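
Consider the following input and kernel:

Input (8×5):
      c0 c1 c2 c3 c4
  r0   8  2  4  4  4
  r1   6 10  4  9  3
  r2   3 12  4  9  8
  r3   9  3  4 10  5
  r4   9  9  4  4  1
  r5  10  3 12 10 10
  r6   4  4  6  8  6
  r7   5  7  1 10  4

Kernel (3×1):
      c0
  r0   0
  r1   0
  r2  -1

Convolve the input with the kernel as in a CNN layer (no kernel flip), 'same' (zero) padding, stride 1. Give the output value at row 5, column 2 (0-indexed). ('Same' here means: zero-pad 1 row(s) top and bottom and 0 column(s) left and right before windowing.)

-6

The receptive field on the zero-padded input at this output position is [4 / 12 / 6]. Elementwise product with the kernel and sum: 6·-1.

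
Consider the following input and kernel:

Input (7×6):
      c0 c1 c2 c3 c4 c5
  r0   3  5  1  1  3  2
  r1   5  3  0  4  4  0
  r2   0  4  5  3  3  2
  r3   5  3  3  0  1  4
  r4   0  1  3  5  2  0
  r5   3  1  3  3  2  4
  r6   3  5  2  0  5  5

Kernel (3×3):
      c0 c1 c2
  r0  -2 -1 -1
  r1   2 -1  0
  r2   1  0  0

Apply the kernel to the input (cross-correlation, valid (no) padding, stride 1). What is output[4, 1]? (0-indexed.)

The receptive field on the input at this output position is [1 3 5 / 1 3 3 / 5 2 0]. Elementwise product with the kernel and sum: 1·-2 + 3·-1 + 5·-1 + 1·2 + 3·-1 + 5·1.

-6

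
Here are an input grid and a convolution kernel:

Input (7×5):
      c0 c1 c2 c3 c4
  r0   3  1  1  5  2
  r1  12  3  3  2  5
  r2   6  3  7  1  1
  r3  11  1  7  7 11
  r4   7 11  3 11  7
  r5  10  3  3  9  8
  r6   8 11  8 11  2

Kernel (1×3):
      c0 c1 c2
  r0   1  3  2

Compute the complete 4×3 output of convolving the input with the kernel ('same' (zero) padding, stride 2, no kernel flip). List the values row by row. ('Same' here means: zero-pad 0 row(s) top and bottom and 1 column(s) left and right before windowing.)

Output[0,0]: The receptive field on the zero-padded input at this output position is [0 3 1]. Elementwise product with the kernel and sum: 0·1 + 3·3 + 1·2.
Output[0,1]: The receptive field on the zero-padded input at this output position is [1 1 5]. Elementwise product with the kernel and sum: 1·1 + 1·3 + 5·2.

11 14 11
24 26 4
43 42 32
46 57 17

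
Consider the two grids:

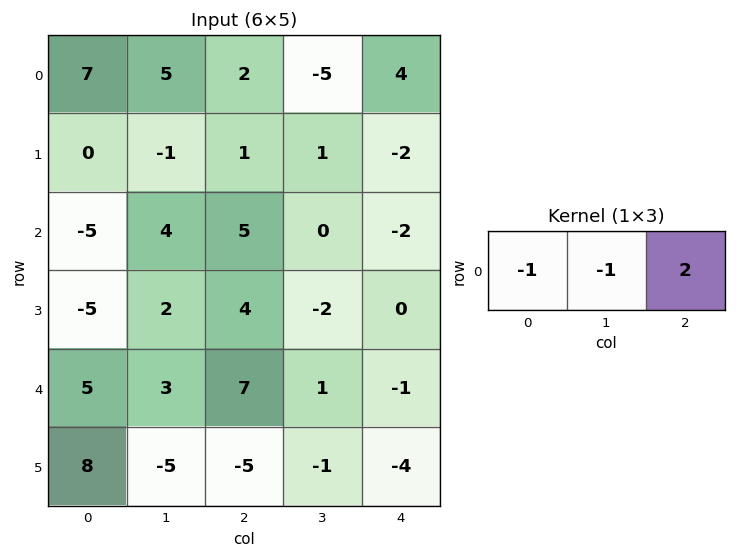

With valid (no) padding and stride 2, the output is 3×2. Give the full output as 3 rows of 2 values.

Output[0,0]: The receptive field on the input at this output position is [7 5 2]. Elementwise product with the kernel and sum: 7·-1 + 5·-1 + 2·2.
Output[0,1]: The receptive field on the input at this output position is [2 -5 4]. Elementwise product with the kernel and sum: 2·-1 + -5·-1 + 4·2.

-8 11
11 -9
6 -10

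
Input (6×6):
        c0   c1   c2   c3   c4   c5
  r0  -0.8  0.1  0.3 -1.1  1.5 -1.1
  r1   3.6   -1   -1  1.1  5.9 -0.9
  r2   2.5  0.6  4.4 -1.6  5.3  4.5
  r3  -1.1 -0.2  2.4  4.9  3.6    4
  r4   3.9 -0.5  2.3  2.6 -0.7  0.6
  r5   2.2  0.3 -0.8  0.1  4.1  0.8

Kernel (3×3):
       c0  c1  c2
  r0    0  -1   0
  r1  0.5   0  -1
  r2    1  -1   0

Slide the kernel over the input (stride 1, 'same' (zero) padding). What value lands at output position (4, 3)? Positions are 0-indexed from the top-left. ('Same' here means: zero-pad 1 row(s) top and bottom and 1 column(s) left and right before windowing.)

The receptive field on the zero-padded input at this output position is [2.4 4.9 3.6 / 2.3 2.6 -0.7 / -0.8 0.1 4.1]. Elementwise product with the kernel and sum: 4.9·-1 + 2.3·0.5 + -0.7·-1 + -0.8·1 + 0.1·-1.

-3.95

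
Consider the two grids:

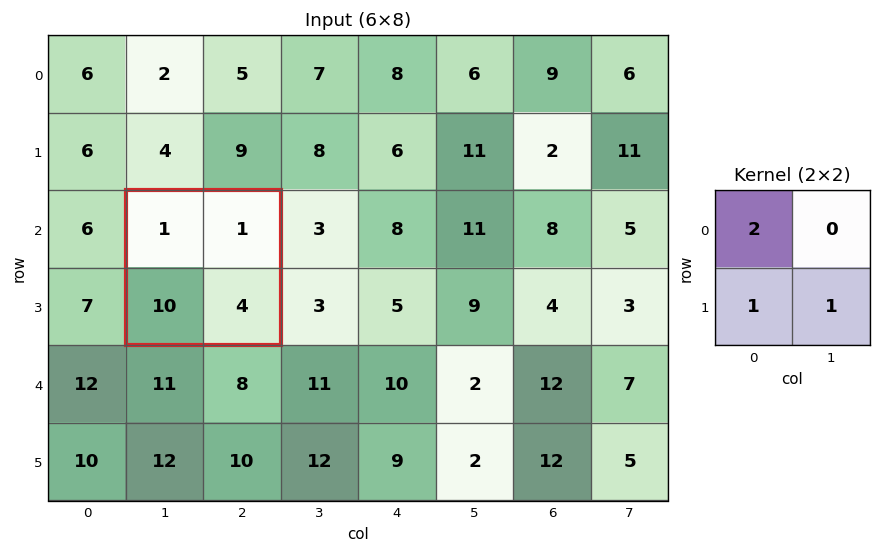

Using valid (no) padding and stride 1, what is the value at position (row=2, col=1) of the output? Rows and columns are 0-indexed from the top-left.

16

The receptive field on the input at this output position is [1 1 / 10 4]. Elementwise product with the kernel and sum: 1·2 + 10·1 + 4·1.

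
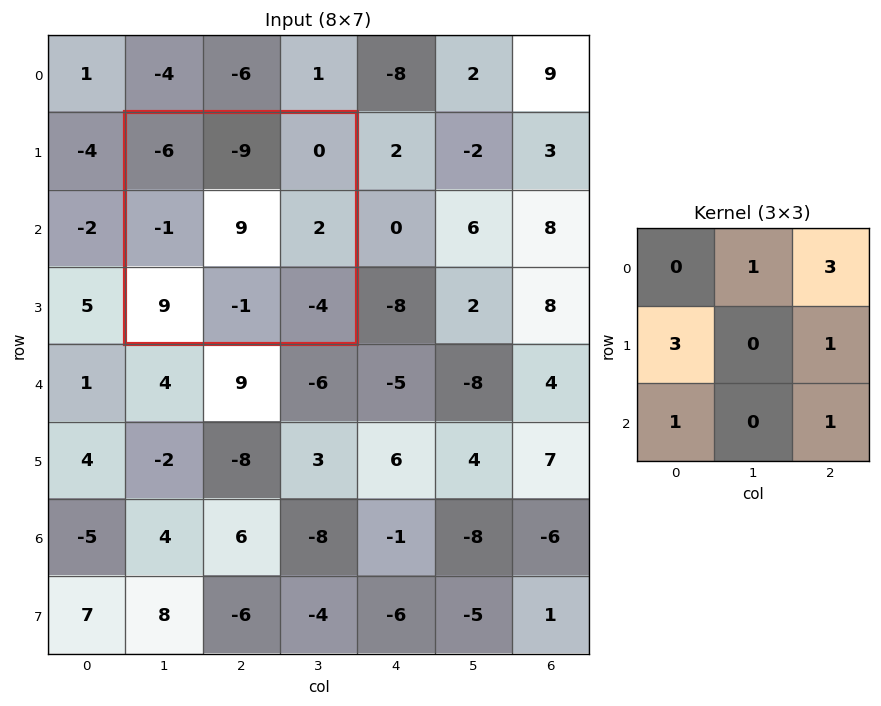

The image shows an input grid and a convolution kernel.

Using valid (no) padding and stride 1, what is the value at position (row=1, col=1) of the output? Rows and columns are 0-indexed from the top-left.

The receptive field on the input at this output position is [-6 -9 0 / -1 9 2 / 9 -1 -4]. Elementwise product with the kernel and sum: -9·1 + 0·3 + -1·3 + 2·1 + 9·1 + -4·1.

-5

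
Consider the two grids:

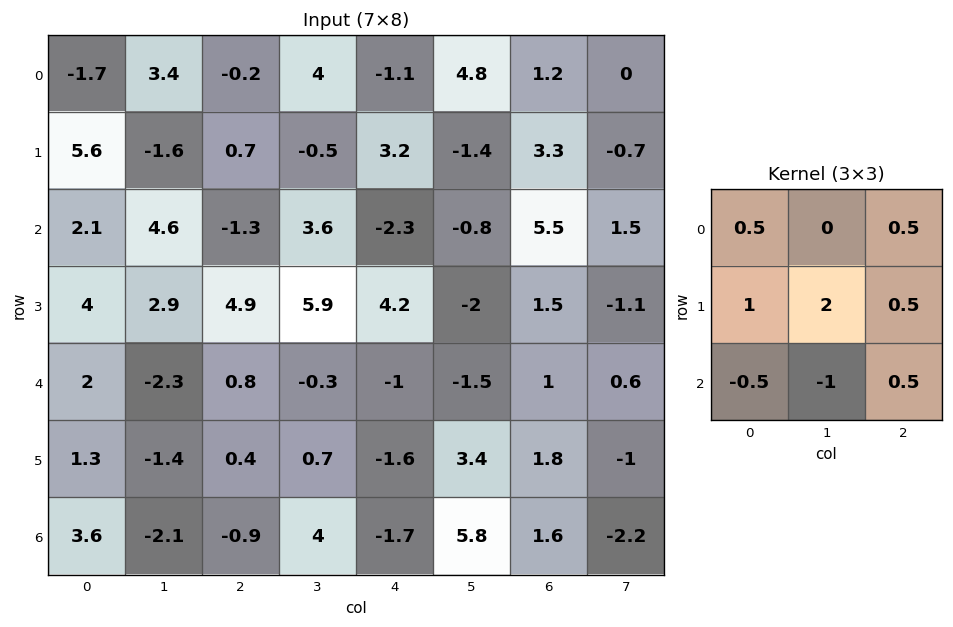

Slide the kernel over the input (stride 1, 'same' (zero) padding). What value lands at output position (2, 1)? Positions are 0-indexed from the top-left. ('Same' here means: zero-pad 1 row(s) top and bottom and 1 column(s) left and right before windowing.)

The receptive field on the zero-padded input at this output position is [5.6 -1.6 0.7 / 2.1 4.6 -1.3 / 4 2.9 4.9]. Elementwise product with the kernel and sum: 5.6·0.5 + 0.7·0.5 + 2.1·1 + 4.6·2 + -1.3·0.5 + 4·-0.5 + 2.9·-1 + 4.9·0.5.

11.35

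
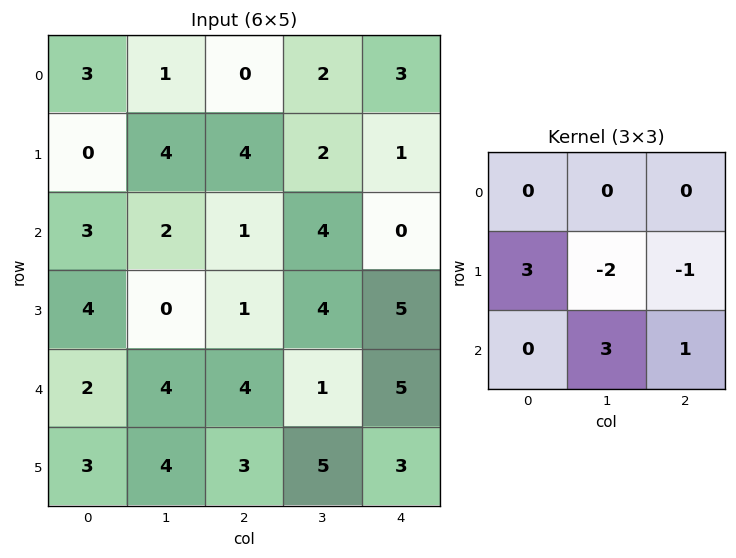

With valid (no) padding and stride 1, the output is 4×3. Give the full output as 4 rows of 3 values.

-5 9 19
5 7 12
27 7 -2
9 17 23

Output[0,0]: The receptive field on the input at this output position is [3 1 0 / 0 4 4 / 3 2 1]. Elementwise product with the kernel and sum: 0·3 + 4·-2 + 4·-1 + 2·3 + 1·1.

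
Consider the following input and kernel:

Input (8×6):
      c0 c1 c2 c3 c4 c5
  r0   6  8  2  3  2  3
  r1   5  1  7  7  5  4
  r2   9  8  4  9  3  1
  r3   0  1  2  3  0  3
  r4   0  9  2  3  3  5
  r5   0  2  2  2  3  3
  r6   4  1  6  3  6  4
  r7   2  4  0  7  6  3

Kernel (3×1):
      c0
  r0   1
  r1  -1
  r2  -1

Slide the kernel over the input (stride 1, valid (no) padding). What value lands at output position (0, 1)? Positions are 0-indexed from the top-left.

The receptive field on the input at this output position is [8 / 1 / 8]. Elementwise product with the kernel and sum: 8·1 + 1·-1 + 8·-1.

-1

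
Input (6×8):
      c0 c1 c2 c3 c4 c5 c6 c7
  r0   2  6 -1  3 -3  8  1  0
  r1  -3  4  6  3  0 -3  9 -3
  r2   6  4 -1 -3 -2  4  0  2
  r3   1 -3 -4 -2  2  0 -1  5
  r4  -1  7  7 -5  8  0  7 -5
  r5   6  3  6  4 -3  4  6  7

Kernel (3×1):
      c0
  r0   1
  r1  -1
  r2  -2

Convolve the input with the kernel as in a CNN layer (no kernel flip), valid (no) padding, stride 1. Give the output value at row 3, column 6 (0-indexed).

-20

The receptive field on the input at this output position is [-1 / 7 / 6]. Elementwise product with the kernel and sum: -1·1 + 7·-1 + 6·-2.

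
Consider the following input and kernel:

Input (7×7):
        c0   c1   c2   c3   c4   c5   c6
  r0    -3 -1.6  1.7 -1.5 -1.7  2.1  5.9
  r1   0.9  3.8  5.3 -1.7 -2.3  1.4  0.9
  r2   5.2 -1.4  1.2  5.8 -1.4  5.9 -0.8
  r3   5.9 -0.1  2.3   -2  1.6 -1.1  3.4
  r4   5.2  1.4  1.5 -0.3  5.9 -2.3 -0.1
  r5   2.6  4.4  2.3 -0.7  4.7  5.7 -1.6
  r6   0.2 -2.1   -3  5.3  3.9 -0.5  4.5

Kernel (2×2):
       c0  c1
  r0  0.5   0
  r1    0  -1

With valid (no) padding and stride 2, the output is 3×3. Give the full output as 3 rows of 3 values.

-5.3 2.55 -2.25
2.7 2.6 0.4
-1.8 1.45 -2.75

Output[0,0]: The receptive field on the input at this output position is [-3 -1.6 / 0.9 3.8]. Elementwise product with the kernel and sum: -3·0.5 + 3.8·-1.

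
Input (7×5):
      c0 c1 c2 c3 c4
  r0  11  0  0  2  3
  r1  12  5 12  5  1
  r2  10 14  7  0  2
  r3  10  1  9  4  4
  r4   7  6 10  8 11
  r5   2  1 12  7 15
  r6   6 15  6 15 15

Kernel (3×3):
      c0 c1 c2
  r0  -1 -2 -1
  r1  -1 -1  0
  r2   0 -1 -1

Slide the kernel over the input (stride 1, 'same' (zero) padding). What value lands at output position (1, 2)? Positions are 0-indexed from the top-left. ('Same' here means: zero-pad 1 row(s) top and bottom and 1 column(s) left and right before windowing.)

The receptive field on the zero-padded input at this output position is [0 0 2 / 5 12 5 / 14 7 0]. Elementwise product with the kernel and sum: 0·-1 + 0·-2 + 2·-1 + 5·-1 + 12·-1 + 7·-1 + 0·-1.

-26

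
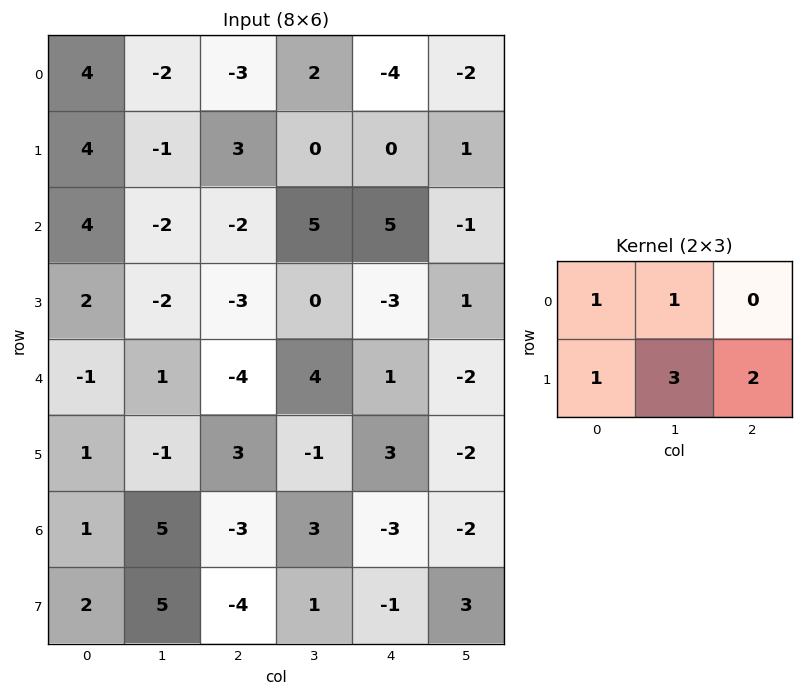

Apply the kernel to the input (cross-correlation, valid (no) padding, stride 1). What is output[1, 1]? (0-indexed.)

The receptive field on the input at this output position is [-1 3 0 / -2 -2 5]. Elementwise product with the kernel and sum: -1·1 + 3·1 + -2·1 + -2·3 + 5·2.

4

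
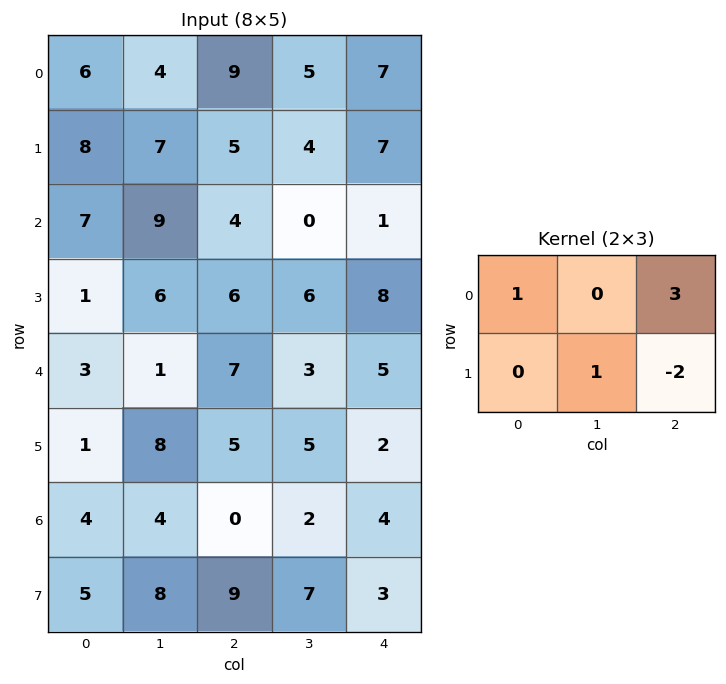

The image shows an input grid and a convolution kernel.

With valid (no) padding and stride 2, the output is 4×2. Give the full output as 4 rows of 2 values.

30 20
13 -3
22 23
-6 13

Output[0,0]: The receptive field on the input at this output position is [6 4 9 / 8 7 5]. Elementwise product with the kernel and sum: 6·1 + 9·3 + 7·1 + 5·-2.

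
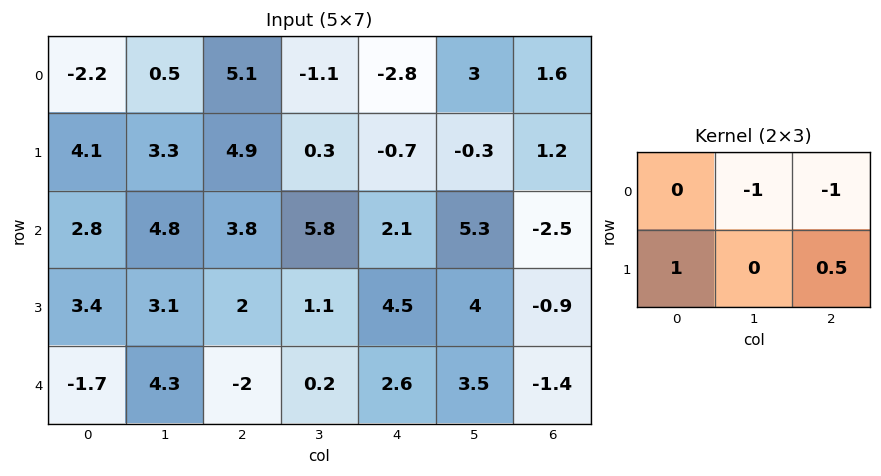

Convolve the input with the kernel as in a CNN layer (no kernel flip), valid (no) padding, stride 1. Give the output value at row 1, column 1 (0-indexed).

2.5

The receptive field on the input at this output position is [3.3 4.9 0.3 / 4.8 3.8 5.8]. Elementwise product with the kernel and sum: 4.9·-1 + 0.3·-1 + 4.8·1 + 5.8·0.5.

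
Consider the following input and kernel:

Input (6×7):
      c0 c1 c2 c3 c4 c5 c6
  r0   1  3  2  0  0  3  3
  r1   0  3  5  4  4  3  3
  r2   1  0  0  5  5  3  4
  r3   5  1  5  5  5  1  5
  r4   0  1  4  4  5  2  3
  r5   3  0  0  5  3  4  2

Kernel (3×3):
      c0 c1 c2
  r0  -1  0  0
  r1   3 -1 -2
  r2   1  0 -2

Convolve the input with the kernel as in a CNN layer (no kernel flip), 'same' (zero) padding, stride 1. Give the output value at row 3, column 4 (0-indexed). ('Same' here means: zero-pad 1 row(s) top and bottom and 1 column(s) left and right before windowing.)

3

The receptive field on the zero-padded input at this output position is [5 5 3 / 5 5 1 / 4 5 2]. Elementwise product with the kernel and sum: 5·-1 + 5·3 + 5·-1 + 1·-2 + 4·1 + 2·-2.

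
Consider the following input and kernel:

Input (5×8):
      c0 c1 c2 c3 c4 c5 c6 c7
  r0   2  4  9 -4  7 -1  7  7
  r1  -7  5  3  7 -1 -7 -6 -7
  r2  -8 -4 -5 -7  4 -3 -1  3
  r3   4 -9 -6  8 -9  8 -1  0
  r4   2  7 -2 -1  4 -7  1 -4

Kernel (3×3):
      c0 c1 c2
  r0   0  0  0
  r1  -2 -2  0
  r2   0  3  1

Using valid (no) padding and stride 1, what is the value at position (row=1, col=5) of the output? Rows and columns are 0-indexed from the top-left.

The receptive field on the input at this output position is [-7 -6 -7 / -3 -1 3 / 8 -1 0]. Elementwise product with the kernel and sum: -3·-2 + -1·-2 + -1·3 + 0·1.

5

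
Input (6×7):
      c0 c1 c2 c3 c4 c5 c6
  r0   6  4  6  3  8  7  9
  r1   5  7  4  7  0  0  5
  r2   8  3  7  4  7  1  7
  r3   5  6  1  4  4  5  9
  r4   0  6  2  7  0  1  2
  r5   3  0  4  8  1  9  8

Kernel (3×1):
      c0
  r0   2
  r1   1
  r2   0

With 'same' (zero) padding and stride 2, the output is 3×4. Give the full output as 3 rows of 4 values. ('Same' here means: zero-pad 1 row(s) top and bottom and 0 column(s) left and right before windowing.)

Output[0,0]: The receptive field on the zero-padded input at this output position is [0 / 6 / 5]. Elementwise product with the kernel and sum: 0·2 + 6·1.
Output[0,1]: The receptive field on the zero-padded input at this output position is [0 / 6 / 4]. Elementwise product with the kernel and sum: 0·2 + 6·1.

6 6 8 9
18 15 7 17
10 4 8 20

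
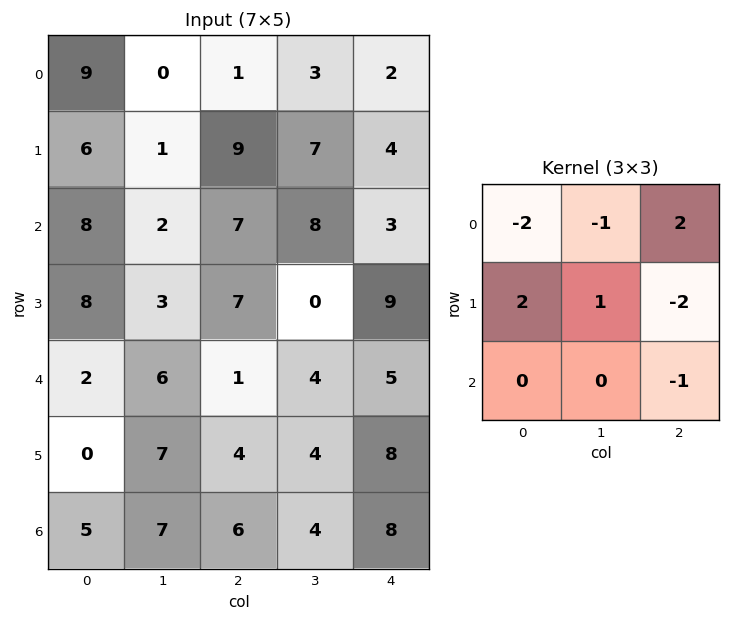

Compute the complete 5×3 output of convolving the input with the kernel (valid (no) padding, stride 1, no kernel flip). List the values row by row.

Output[0,0]: The receptive field on the input at this output position is [9 0 1 / 6 1 9 / 8 2 7]. Elementwise product with the kernel and sum: 9·-2 + 0·-1 + 1·2 + 6·2 + 1·1 + 9·-2 + 7·-1.

-28 -6 13
2 -2 -10
0 14 -25
-1 -12 -8
-15 1 -8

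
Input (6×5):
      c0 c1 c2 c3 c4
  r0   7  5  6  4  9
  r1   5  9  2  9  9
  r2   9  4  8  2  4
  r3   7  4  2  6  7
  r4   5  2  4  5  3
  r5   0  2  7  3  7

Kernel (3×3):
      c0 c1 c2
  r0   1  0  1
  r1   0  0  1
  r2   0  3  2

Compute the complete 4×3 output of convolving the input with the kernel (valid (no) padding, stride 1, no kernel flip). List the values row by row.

43 46 38
31 38 47
33 34 40
33 42 35

Output[0,0]: The receptive field on the input at this output position is [7 5 6 / 5 9 2 / 9 4 8]. Elementwise product with the kernel and sum: 7·1 + 6·1 + 2·1 + 4·3 + 8·2.
Output[0,1]: The receptive field on the input at this output position is [5 6 4 / 9 2 9 / 4 8 2]. Elementwise product with the kernel and sum: 5·1 + 4·1 + 9·1 + 8·3 + 2·2.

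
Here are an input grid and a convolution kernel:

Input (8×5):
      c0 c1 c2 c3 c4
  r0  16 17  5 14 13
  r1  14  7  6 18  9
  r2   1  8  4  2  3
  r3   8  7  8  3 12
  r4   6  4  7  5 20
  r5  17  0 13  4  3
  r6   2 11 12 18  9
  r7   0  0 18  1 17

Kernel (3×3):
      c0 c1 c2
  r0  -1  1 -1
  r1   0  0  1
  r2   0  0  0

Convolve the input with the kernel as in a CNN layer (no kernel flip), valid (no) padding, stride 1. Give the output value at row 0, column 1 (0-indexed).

The receptive field on the input at this output position is [17 5 14 / 7 6 18 / 8 4 2]. Elementwise product with the kernel and sum: 17·-1 + 5·1 + 14·-1 + 18·1.

-8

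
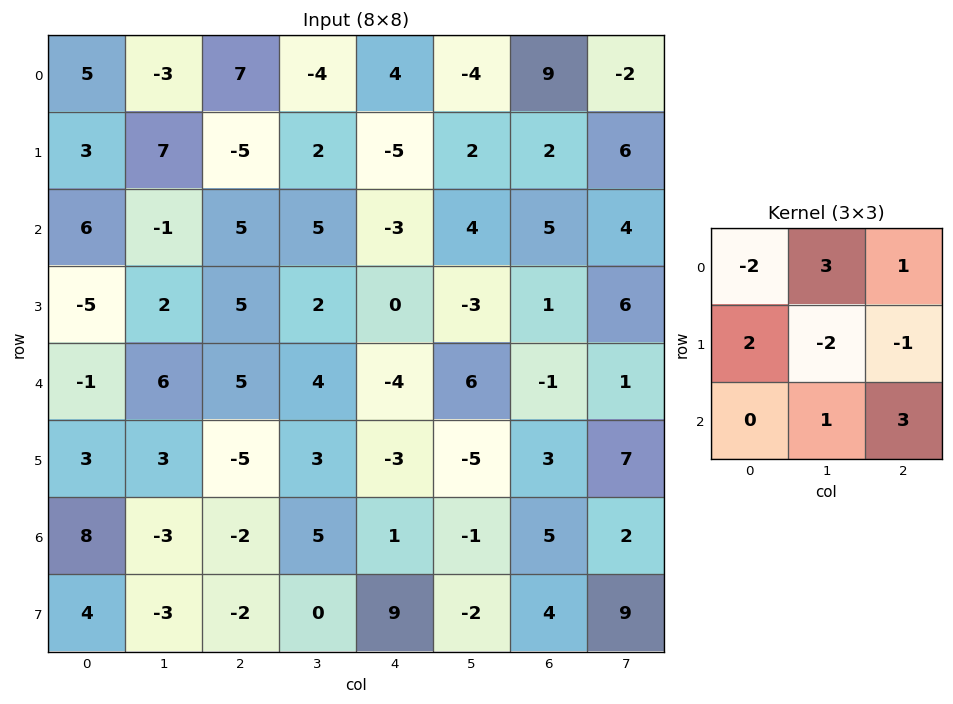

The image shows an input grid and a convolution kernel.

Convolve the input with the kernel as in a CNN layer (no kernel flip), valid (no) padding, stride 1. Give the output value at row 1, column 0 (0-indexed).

36

The receptive field on the input at this output position is [3 7 -5 / 6 -1 5 / -5 2 5]. Elementwise product with the kernel and sum: 3·-2 + 7·3 + -5·1 + 6·2 + -1·-2 + 5·-1 + 2·1 + 5·3.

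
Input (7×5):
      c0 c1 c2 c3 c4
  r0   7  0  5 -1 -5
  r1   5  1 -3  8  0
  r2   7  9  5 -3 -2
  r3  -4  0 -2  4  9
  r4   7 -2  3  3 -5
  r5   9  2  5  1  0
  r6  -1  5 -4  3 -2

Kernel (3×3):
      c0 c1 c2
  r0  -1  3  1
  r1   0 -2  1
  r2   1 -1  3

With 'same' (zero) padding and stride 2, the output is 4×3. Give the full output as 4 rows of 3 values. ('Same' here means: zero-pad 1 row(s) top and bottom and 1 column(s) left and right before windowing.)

Output[0,0]: The receptive field on the zero-padded input at this output position is [0 0 0 / 0 7 0 / 0 5 1]. Elementwise product with the kernel and sum: 0·-1 + 0·3 + 0·1 + 7·-2 + 0·1 + 0·1 + 5·-1 + 1·3.
Output[0,1]: The receptive field on the zero-padded input at this output position is [0 0 0 / 0 5 -1 / 1 -3 8]. Elementwise product with the kernel and sum: 0·-1 + 0·3 + 0·1 + 5·-2 + -1·1 + 1·1 + -3·-1 + 8·3.

-16 17 18
15 -1 -9
-31 -5 34
36 25 3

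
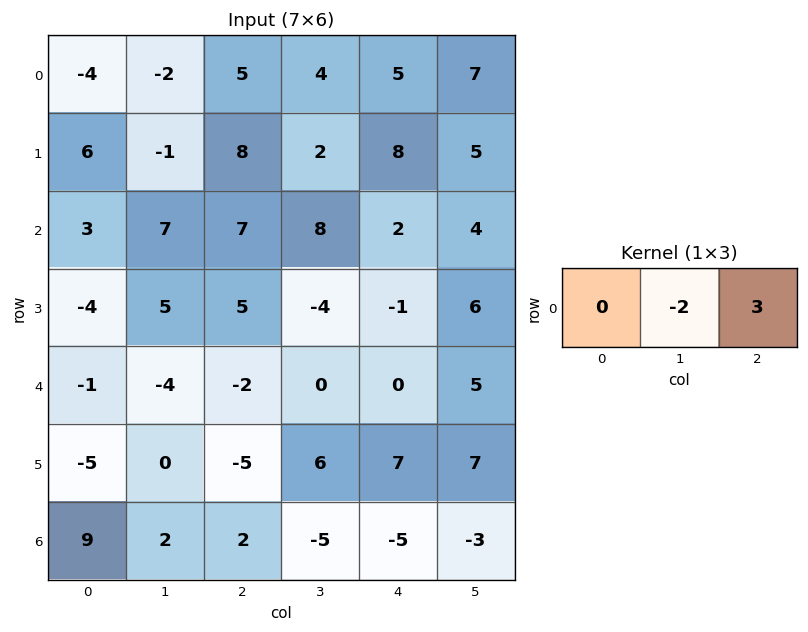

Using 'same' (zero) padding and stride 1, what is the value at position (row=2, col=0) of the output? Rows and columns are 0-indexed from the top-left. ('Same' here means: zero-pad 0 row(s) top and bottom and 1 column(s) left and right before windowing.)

The receptive field on the zero-padded input at this output position is [0 3 7]. Elementwise product with the kernel and sum: 3·-2 + 7·3.

15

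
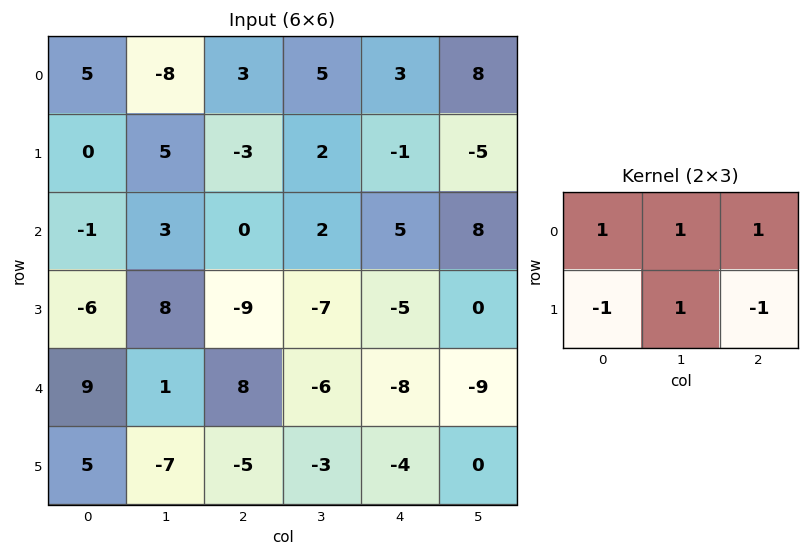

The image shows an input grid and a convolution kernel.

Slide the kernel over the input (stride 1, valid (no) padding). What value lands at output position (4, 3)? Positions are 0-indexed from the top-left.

-24

The receptive field on the input at this output position is [-6 -8 -9 / -3 -4 0]. Elementwise product with the kernel and sum: -6·1 + -8·1 + -9·1 + -3·-1 + -4·1 + 0·-1.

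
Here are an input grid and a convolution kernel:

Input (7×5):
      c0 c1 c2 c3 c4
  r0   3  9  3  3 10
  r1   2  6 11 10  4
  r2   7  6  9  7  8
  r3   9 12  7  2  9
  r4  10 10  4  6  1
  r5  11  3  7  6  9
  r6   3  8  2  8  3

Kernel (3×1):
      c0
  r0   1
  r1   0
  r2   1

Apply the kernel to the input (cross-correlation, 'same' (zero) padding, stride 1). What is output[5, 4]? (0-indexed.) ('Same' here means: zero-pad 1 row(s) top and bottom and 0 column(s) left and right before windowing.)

The receptive field on the zero-padded input at this output position is [1 / 9 / 3]. Elementwise product with the kernel and sum: 1·1 + 3·1.

4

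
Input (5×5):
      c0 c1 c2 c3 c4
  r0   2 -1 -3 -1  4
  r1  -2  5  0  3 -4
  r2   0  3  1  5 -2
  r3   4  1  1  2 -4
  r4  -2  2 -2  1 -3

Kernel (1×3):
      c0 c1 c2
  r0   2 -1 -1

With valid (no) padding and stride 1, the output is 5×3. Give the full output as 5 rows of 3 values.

8 2 -9
-9 7 1
-4 0 -1
6 -1 4
-4 5 -2

Output[0,0]: The receptive field on the input at this output position is [2 -1 -3]. Elementwise product with the kernel and sum: 2·2 + -1·-1 + -3·-1.
Output[0,1]: The receptive field on the input at this output position is [-1 -3 -1]. Elementwise product with the kernel and sum: -1·2 + -3·-1 + -1·-1.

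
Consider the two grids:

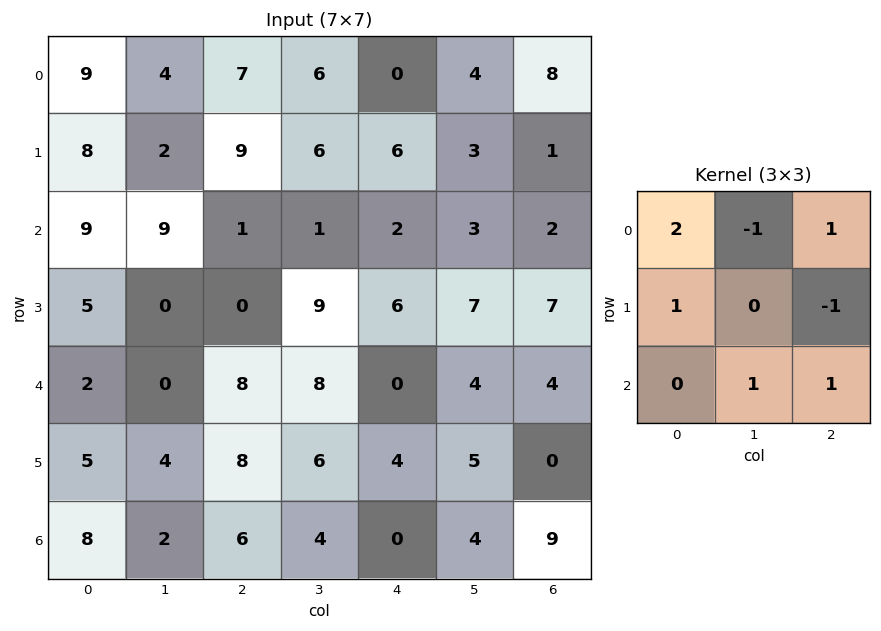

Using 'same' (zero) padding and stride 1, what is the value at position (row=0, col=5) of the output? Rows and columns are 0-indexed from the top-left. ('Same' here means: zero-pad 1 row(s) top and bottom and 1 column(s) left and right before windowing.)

The receptive field on the zero-padded input at this output position is [0 0 0 / 0 4 8 / 6 3 1]. Elementwise product with the kernel and sum: 0·2 + 0·-1 + 0·1 + 0·1 + 8·-1 + 3·1 + 1·1.

-4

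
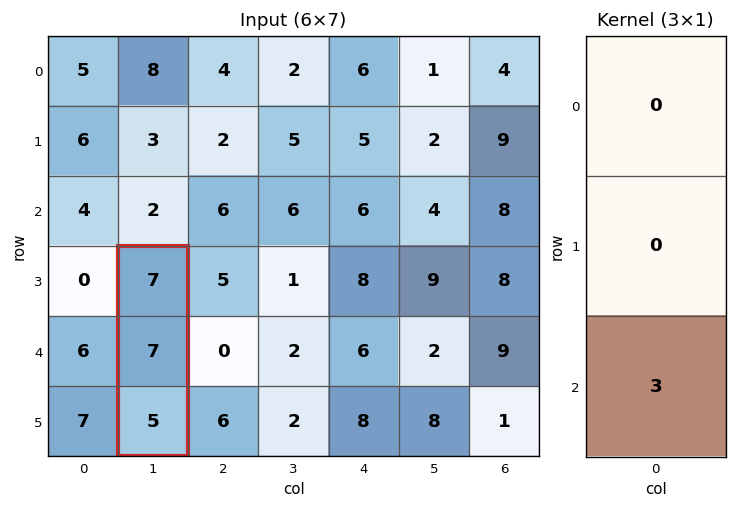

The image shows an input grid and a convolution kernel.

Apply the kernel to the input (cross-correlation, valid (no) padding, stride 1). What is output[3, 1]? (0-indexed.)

The receptive field on the input at this output position is [7 / 7 / 5]. Elementwise product with the kernel and sum: 5·3.

15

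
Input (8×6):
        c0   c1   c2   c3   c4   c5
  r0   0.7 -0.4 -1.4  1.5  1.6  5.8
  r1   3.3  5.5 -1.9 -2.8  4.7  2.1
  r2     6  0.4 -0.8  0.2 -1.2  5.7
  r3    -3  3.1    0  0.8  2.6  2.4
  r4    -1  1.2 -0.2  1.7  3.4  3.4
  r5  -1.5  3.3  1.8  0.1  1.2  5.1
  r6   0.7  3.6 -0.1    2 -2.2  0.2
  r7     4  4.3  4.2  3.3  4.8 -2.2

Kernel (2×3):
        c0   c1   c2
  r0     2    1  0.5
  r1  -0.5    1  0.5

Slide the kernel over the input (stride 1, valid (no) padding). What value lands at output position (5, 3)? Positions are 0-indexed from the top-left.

The receptive field on the input at this output position is [0.1 1.2 5.1 / 2 -2.2 0.2]. Elementwise product with the kernel and sum: 0.1·2 + 1.2·1 + 5.1·0.5 + 2·-0.5 + -2.2·1 + 0.2·0.5.

0.85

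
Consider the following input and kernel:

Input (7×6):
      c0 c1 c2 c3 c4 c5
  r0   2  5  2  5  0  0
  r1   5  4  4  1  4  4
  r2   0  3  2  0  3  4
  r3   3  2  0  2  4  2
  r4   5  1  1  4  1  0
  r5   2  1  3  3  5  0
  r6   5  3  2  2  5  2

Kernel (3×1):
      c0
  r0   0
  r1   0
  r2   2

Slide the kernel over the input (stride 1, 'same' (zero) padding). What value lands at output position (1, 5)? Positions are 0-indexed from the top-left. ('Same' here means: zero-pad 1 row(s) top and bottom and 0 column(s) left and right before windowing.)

The receptive field on the zero-padded input at this output position is [0 / 4 / 4]. Elementwise product with the kernel and sum: 4·2.

8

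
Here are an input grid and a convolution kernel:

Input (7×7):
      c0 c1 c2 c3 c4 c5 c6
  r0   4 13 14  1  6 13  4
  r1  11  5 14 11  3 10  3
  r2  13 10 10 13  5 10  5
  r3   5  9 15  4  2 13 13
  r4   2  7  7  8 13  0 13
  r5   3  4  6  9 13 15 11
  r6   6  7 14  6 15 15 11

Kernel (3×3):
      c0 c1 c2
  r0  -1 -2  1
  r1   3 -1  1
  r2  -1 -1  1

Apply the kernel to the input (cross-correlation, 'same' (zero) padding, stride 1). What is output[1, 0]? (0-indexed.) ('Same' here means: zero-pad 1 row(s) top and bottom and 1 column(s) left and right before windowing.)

The receptive field on the zero-padded input at this output position is [0 4 13 / 0 11 5 / 0 13 10]. Elementwise product with the kernel and sum: 0·-1 + 4·-2 + 13·1 + 0·3 + 11·-1 + 5·1 + 0·-1 + 13·-1 + 10·1.

-4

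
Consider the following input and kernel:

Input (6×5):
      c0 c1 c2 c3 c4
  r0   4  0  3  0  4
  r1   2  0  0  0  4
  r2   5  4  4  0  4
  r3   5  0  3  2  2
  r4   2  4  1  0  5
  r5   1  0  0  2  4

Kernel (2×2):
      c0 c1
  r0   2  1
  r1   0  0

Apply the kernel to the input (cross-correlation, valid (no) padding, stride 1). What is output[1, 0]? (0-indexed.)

4

The receptive field on the input at this output position is [2 0 / 5 4]. Elementwise product with the kernel and sum: 2·2 + 0·1.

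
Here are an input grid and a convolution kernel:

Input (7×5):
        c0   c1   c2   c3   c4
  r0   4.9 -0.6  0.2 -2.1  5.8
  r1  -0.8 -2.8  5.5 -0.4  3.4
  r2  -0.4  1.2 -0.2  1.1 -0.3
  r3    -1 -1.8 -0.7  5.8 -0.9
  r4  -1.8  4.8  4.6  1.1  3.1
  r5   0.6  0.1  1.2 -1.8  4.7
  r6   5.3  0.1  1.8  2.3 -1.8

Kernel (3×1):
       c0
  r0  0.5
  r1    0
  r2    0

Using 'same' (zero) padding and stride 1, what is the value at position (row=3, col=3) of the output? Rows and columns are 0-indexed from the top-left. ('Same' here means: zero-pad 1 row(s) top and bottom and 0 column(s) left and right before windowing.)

0.55

The receptive field on the zero-padded input at this output position is [1.1 / 5.8 / 1.1]. Elementwise product with the kernel and sum: 1.1·0.5.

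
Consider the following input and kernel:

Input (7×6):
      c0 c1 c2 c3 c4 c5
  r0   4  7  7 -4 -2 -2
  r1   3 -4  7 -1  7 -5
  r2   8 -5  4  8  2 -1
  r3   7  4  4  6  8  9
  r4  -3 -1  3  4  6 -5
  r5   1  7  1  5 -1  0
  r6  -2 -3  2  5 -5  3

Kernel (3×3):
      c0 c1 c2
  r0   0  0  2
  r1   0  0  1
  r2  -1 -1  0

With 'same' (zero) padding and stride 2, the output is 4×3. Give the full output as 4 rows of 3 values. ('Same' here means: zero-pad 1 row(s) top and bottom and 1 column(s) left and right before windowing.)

4 -7 -8
-20 -2 -25
6 8 9
11 15 3

Output[0,0]: The receptive field on the zero-padded input at this output position is [0 0 0 / 0 4 7 / 0 3 -4]. Elementwise product with the kernel and sum: 0·2 + 7·1 + 0·-1 + 3·-1.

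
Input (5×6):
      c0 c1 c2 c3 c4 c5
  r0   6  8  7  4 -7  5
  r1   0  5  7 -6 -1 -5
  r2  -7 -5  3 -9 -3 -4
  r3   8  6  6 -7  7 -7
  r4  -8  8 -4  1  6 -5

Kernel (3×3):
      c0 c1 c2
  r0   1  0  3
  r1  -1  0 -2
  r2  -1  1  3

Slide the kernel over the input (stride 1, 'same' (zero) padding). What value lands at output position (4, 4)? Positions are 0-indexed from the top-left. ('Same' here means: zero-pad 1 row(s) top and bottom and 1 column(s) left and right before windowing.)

-19

The receptive field on the zero-padded input at this output position is [-7 7 -7 / 1 6 -5 / 0 0 0]. Elementwise product with the kernel and sum: -7·1 + -7·3 + 1·-1 + -5·-2 + 0·-1 + 0·1 + 0·3.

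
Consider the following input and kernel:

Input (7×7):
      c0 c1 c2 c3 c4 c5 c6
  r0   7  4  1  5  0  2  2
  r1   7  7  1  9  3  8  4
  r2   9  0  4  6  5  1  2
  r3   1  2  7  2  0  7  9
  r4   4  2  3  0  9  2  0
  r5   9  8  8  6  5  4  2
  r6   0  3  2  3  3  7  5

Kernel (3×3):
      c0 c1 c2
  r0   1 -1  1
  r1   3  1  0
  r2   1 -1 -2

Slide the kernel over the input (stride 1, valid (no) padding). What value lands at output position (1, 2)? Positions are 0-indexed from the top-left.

The receptive field on the input at this output position is [1 9 3 / 4 6 5 / 7 2 0]. Elementwise product with the kernel and sum: 1·1 + 9·-1 + 3·1 + 4·3 + 6·1 + 7·1 + 2·-1 + 0·-2.

18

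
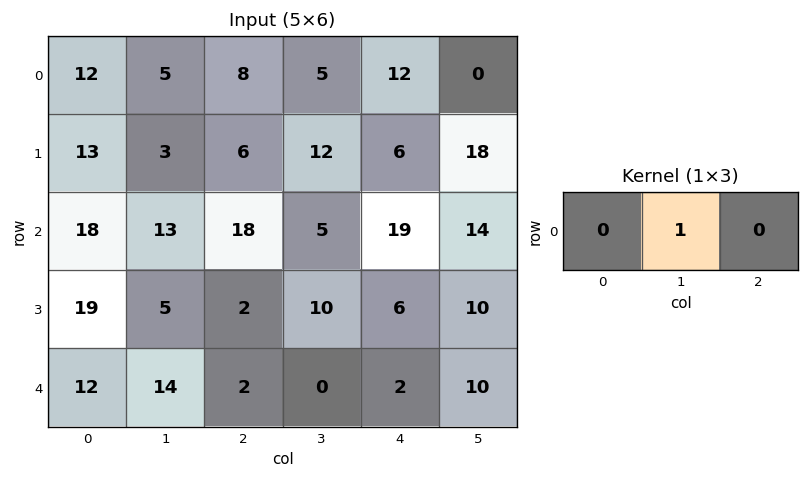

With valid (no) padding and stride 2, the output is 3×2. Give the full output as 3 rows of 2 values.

5 5
13 5
14 0

Output[0,0]: The receptive field on the input at this output position is [12 5 8]. Elementwise product with the kernel and sum: 5·1.
Output[0,1]: The receptive field on the input at this output position is [8 5 12]. Elementwise product with the kernel and sum: 5·1.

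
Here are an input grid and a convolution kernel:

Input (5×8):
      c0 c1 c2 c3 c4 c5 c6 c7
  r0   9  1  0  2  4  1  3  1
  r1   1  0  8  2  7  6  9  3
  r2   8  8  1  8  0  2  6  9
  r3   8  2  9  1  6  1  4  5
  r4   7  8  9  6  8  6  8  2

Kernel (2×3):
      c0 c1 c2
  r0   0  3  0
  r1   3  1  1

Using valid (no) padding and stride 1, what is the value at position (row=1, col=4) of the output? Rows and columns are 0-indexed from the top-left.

The receptive field on the input at this output position is [7 6 9 / 0 2 6]. Elementwise product with the kernel and sum: 6·3 + 0·3 + 2·1 + 6·1.

26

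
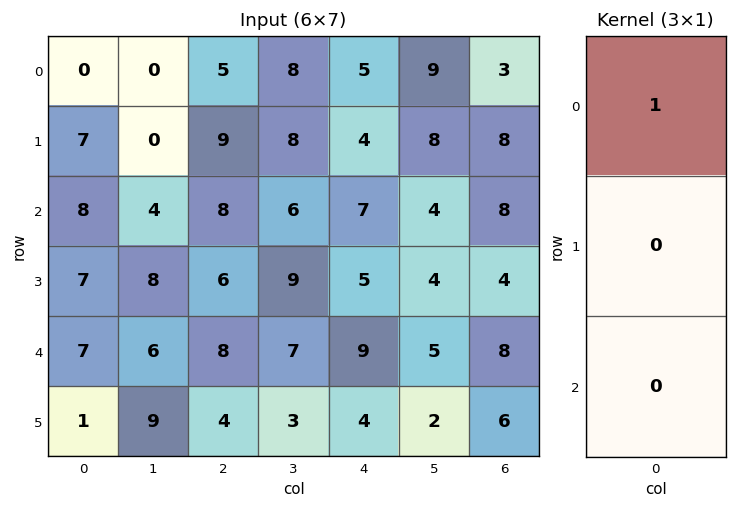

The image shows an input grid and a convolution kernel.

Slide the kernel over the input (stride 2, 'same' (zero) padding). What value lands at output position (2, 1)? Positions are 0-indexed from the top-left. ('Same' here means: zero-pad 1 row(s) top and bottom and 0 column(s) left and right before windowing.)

6

The receptive field on the zero-padded input at this output position is [6 / 8 / 4]. Elementwise product with the kernel and sum: 6·1.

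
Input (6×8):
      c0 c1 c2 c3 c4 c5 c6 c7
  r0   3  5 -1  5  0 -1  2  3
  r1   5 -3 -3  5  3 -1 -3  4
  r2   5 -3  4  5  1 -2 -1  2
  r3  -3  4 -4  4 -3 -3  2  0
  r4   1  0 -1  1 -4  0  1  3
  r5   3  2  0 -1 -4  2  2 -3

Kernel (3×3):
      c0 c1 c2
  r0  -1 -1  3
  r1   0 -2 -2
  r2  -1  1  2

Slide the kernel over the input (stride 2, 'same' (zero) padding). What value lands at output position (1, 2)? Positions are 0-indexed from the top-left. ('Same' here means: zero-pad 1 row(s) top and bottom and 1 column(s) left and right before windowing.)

-22

The receptive field on the zero-padded input at this output position is [5 3 -1 / 5 1 -2 / 4 -3 -3]. Elementwise product with the kernel and sum: 5·-1 + 3·-1 + -1·3 + 1·-2 + -2·-2 + 4·-1 + -3·1 + -3·2.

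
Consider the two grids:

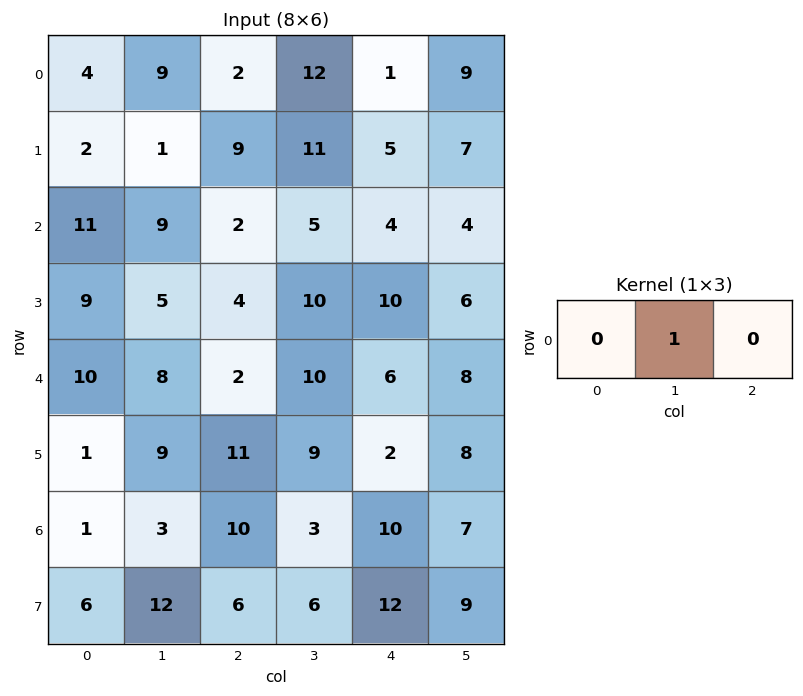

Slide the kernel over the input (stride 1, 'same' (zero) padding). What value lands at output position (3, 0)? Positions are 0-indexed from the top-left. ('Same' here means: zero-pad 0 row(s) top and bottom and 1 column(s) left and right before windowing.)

9

The receptive field on the zero-padded input at this output position is [0 9 5]. Elementwise product with the kernel and sum: 9·1.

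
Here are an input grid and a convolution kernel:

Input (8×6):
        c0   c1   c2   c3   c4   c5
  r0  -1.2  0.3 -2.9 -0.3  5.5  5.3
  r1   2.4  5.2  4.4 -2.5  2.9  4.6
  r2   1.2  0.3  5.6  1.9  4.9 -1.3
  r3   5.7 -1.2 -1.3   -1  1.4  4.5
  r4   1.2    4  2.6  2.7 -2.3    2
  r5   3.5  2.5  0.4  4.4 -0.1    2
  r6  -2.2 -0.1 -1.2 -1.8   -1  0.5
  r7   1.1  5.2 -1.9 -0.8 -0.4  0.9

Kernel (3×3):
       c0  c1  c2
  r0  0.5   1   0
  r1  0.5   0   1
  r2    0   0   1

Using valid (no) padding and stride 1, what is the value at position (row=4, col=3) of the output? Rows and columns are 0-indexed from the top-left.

3.75

The receptive field on the input at this output position is [2.7 -2.3 2 / 4.4 -0.1 2 / -1.8 -1 0.5]. Elementwise product with the kernel and sum: 2.7·0.5 + -2.3·1 + 4.4·0.5 + 2·1 + 0.5·1.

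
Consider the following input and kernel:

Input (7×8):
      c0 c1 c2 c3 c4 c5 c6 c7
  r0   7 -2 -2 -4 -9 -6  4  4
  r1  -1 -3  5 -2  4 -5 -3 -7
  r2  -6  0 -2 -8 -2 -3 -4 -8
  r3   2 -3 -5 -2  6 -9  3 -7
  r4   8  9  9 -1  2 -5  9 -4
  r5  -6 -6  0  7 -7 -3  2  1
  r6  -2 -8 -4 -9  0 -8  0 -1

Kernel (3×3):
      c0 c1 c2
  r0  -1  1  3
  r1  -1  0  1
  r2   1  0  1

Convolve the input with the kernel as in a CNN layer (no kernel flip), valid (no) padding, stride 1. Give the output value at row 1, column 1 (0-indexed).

-11

The receptive field on the input at this output position is [-3 5 -2 / 0 -2 -8 / -3 -5 -2]. Elementwise product with the kernel and sum: -3·-1 + 5·1 + -2·3 + 0·-1 + -8·1 + -3·1 + -2·1.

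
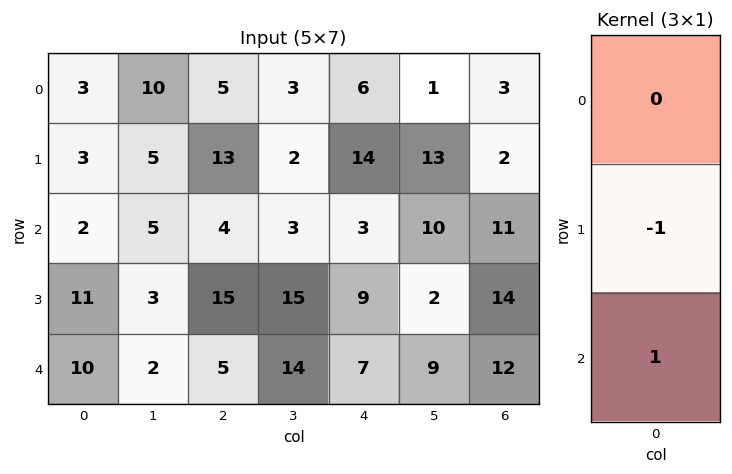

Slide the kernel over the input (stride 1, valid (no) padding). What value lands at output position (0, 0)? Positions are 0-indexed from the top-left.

-1

The receptive field on the input at this output position is [3 / 3 / 2]. Elementwise product with the kernel and sum: 3·-1 + 2·1.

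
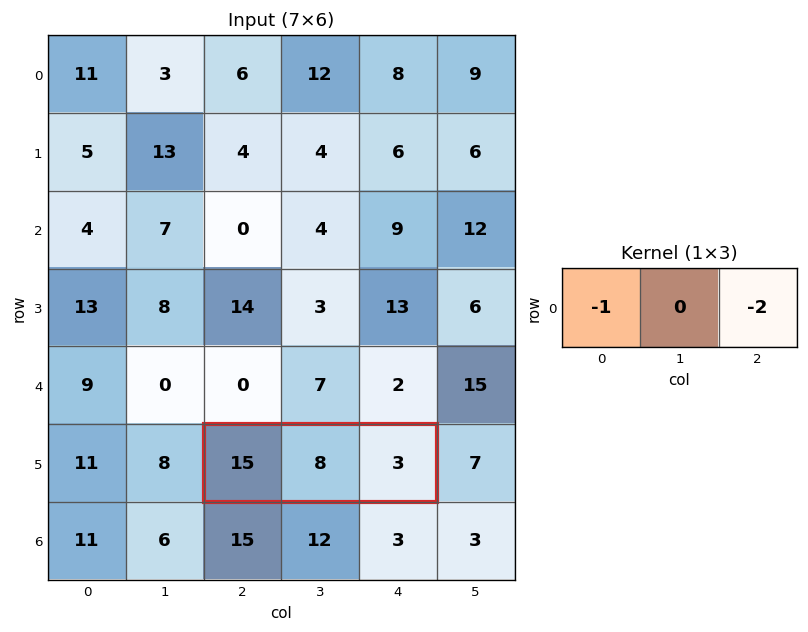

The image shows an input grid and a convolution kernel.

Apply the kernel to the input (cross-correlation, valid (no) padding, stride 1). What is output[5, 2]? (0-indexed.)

-21

The receptive field on the input at this output position is [15 8 3]. Elementwise product with the kernel and sum: 15·-1 + 3·-2.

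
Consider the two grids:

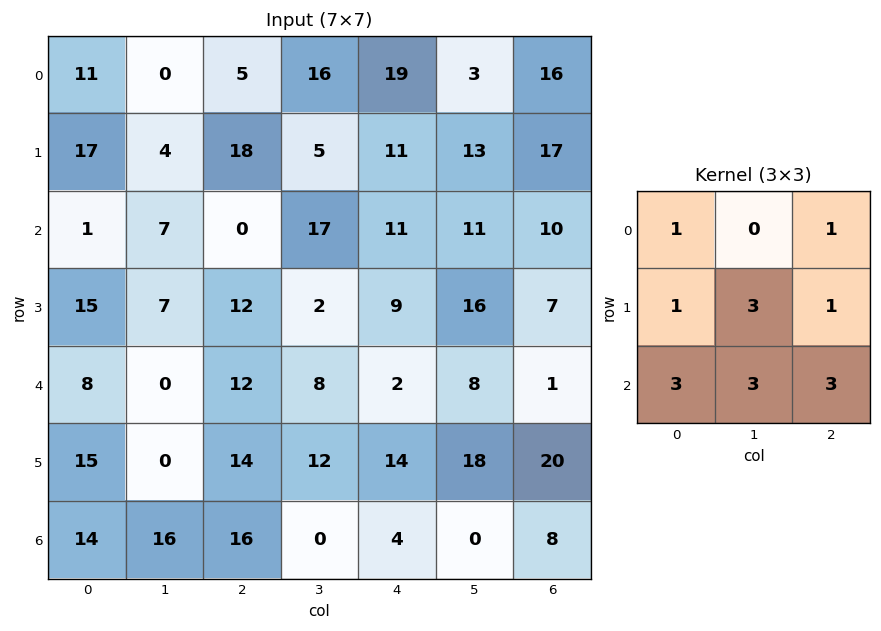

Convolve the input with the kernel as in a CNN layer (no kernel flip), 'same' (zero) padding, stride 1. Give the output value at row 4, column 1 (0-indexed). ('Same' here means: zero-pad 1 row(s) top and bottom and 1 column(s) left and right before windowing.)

The receptive field on the zero-padded input at this output position is [15 7 12 / 8 0 12 / 15 0 14]. Elementwise product with the kernel and sum: 15·1 + 12·1 + 8·1 + 0·3 + 12·1 + 15·3 + 0·3 + 14·3.

134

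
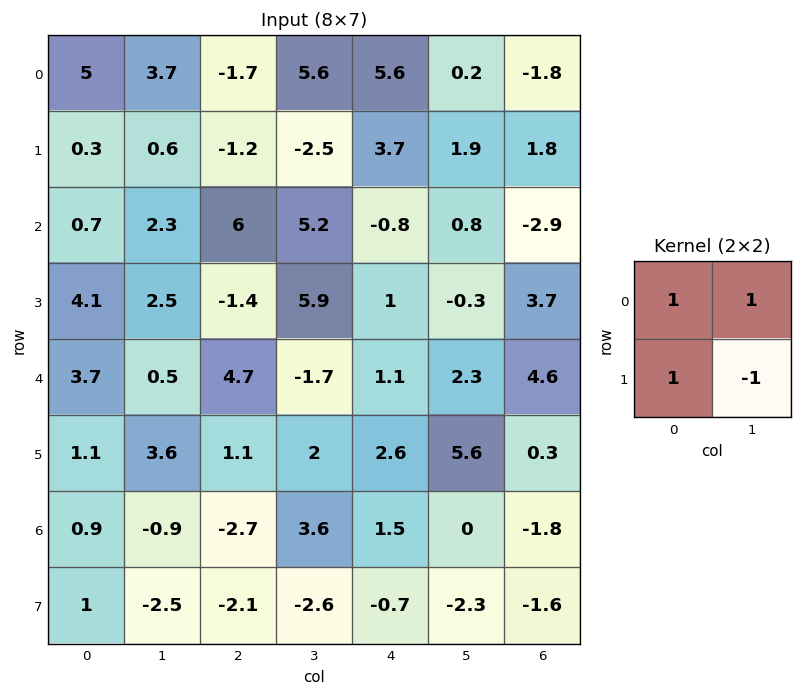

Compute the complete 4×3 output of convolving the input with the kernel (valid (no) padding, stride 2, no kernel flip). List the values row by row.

8.4 5.2 7.6
4.6 3.9 1.3
1.7 2.1 0.4
3.5 1.4 3.1

Output[0,0]: The receptive field on the input at this output position is [5 3.7 / 0.3 0.6]. Elementwise product with the kernel and sum: 5·1 + 3.7·1 + 0.3·1 + 0.6·-1.
Output[0,1]: The receptive field on the input at this output position is [-1.7 5.6 / -1.2 -2.5]. Elementwise product with the kernel and sum: -1.7·1 + 5.6·1 + -1.2·1 + -2.5·-1.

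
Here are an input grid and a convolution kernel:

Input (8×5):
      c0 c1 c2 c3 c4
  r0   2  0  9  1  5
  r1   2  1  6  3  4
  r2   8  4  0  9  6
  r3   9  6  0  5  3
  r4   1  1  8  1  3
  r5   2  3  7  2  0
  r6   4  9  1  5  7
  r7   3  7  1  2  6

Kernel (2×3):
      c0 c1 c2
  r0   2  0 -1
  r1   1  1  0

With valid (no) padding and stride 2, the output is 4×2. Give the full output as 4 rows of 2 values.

Output[0,0]: The receptive field on the input at this output position is [2 0 9 / 2 1 6]. Elementwise product with the kernel and sum: 2·2 + 9·-1 + 2·1 + 1·1.

-2 22
31 -1
-1 22
17 -2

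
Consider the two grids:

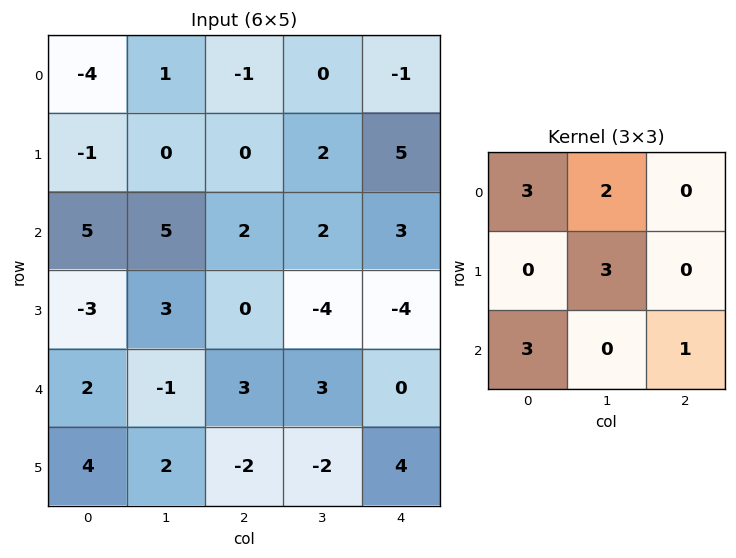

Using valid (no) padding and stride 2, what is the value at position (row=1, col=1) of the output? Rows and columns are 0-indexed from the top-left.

The receptive field on the input at this output position is [2 2 3 / 0 -4 -4 / 3 3 0]. Elementwise product with the kernel and sum: 2·3 + 2·2 + -4·3 + 3·3 + 0·1.

7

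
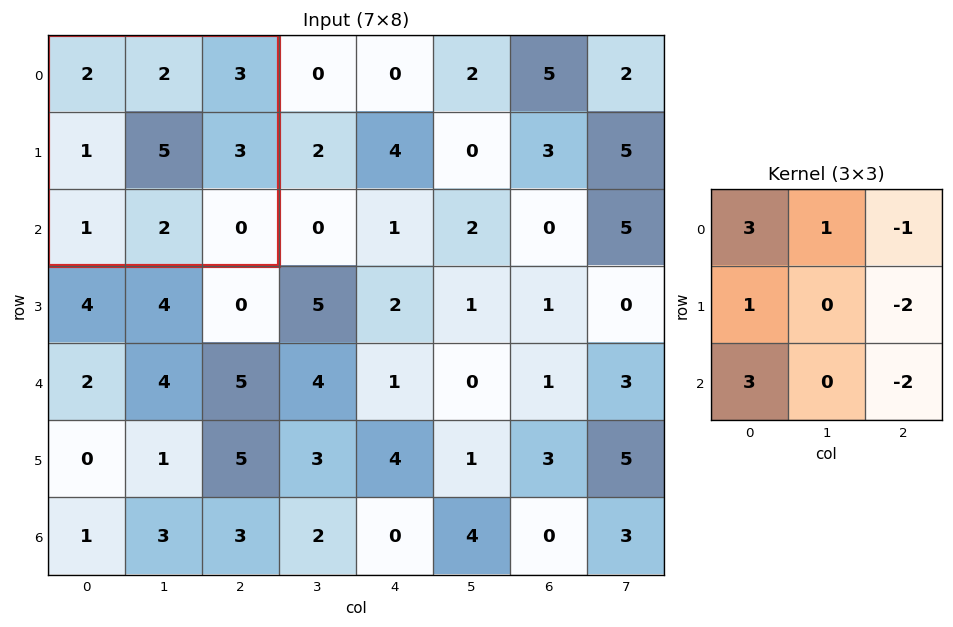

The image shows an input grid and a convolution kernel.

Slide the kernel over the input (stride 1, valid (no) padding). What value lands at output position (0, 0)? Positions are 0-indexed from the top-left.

The receptive field on the input at this output position is [2 2 3 / 1 5 3 / 1 2 0]. Elementwise product with the kernel and sum: 2·3 + 2·1 + 3·-1 + 1·1 + 3·-2 + 1·3 + 0·-2.

3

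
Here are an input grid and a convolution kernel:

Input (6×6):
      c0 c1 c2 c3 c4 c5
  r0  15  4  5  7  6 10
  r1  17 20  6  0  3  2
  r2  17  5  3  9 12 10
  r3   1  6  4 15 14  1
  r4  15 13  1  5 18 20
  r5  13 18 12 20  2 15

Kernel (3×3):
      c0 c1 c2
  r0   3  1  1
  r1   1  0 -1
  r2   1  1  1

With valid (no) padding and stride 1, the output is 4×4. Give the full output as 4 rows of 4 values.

90 61 55 66
102 87 45 34
85 37 44 106
70 95 58 82

Output[0,0]: The receptive field on the input at this output position is [15 4 5 / 17 20 6 / 17 5 3]. Elementwise product with the kernel and sum: 15·3 + 4·1 + 5·1 + 17·1 + 6·-1 + 17·1 + 5·1 + 3·1.
Output[0,1]: The receptive field on the input at this output position is [4 5 7 / 20 6 0 / 5 3 9]. Elementwise product with the kernel and sum: 4·3 + 5·1 + 7·1 + 20·1 + 0·-1 + 5·1 + 3·1 + 9·1.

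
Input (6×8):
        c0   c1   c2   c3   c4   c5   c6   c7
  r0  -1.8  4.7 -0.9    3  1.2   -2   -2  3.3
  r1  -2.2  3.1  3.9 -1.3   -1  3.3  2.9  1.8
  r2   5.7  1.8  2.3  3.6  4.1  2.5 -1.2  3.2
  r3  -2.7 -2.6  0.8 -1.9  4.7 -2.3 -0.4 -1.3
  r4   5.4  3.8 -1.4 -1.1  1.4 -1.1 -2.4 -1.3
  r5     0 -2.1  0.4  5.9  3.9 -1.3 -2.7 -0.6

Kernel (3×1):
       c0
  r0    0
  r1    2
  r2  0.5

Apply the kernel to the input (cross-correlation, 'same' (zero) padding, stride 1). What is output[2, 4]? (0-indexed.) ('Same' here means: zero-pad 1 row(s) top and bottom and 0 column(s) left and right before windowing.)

10.55

The receptive field on the zero-padded input at this output position is [-1 / 4.1 / 4.7]. Elementwise product with the kernel and sum: 4.1·2 + 4.7·0.5.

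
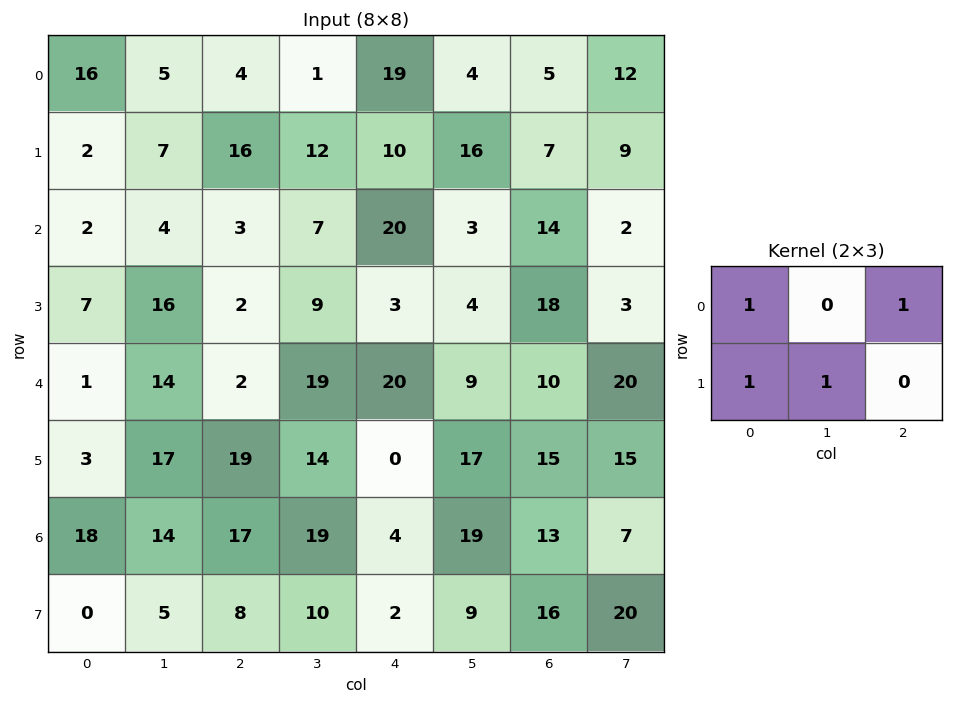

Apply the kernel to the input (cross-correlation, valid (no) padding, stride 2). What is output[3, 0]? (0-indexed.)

40

The receptive field on the input at this output position is [18 14 17 / 0 5 8]. Elementwise product with the kernel and sum: 18·1 + 17·1 + 0·1 + 5·1.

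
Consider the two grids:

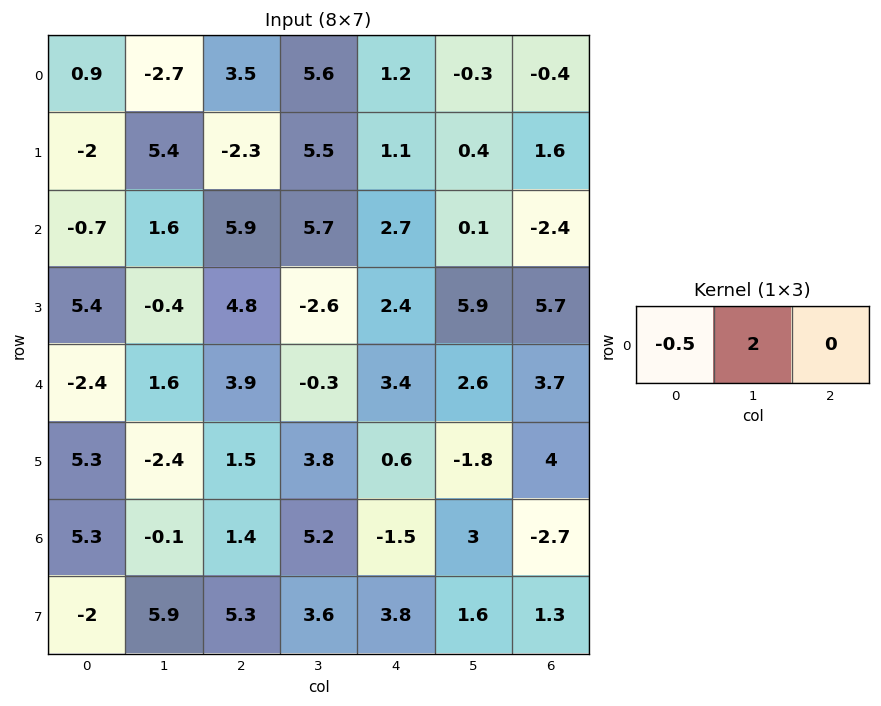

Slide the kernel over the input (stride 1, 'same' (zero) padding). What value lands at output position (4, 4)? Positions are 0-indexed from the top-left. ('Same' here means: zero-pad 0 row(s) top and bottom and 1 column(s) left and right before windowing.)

The receptive field on the zero-padded input at this output position is [-0.3 3.4 2.6]. Elementwise product with the kernel and sum: -0.3·-0.5 + 3.4·2.

6.95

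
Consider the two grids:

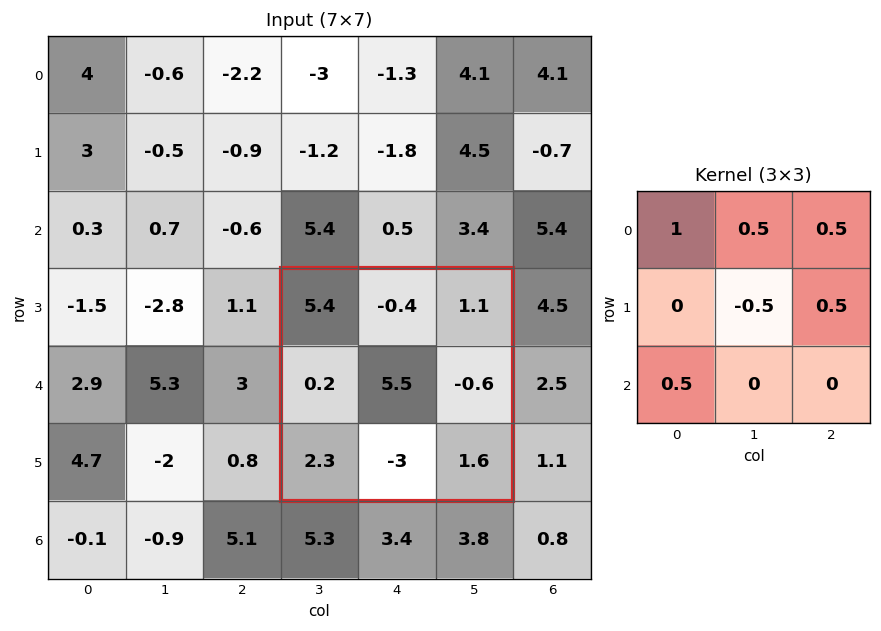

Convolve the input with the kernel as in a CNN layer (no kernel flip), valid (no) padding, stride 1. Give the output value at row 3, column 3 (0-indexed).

The receptive field on the input at this output position is [5.4 -0.4 1.1 / 0.2 5.5 -0.6 / 2.3 -3 1.6]. Elementwise product with the kernel and sum: 5.4·1 + -0.4·0.5 + 1.1·0.5 + 5.5·-0.5 + -0.6·0.5 + 2.3·0.5.

3.85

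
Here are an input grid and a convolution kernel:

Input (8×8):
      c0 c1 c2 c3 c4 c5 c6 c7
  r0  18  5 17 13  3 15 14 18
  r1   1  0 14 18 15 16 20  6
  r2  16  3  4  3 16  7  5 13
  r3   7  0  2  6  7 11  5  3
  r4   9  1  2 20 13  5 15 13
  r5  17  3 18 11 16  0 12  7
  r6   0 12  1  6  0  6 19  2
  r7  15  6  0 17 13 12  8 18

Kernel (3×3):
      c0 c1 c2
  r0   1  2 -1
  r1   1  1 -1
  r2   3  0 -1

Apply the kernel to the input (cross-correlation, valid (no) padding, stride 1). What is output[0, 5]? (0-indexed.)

63

The receptive field on the input at this output position is [15 14 18 / 16 20 6 / 7 5 13]. Elementwise product with the kernel and sum: 15·1 + 14·2 + 18·-1 + 16·1 + 20·1 + 6·-1 + 7·3 + 13·-1.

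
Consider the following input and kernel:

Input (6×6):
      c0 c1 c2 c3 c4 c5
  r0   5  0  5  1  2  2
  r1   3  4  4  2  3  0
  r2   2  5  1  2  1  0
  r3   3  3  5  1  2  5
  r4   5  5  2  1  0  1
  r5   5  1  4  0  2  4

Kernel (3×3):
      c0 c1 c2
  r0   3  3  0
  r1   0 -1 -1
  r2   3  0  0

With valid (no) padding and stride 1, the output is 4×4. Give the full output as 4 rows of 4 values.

Output[0,0]: The receptive field on the input at this output position is [5 0 5 / 3 4 4 / 2 5 1]. Elementwise product with the kernel and sum: 5·3 + 0·3 + 4·-1 + 4·-1 + 2·3.

13 24 16 12
24 30 30 17
28 27 12 5
26 24 29 8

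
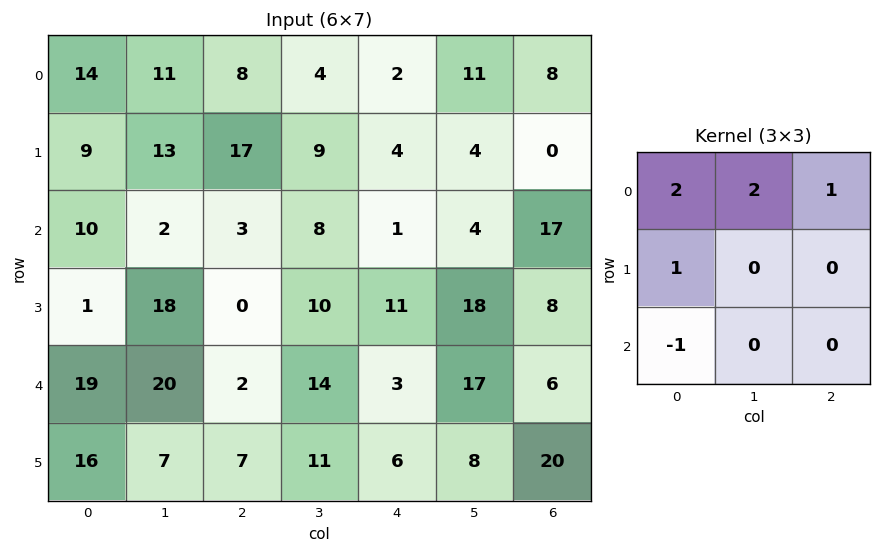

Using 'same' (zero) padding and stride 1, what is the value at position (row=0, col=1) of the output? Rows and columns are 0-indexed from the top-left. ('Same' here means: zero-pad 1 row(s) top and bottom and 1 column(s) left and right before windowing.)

5

The receptive field on the zero-padded input at this output position is [0 0 0 / 14 11 8 / 9 13 17]. Elementwise product with the kernel and sum: 0·2 + 0·2 + 0·1 + 14·1 + 9·-1.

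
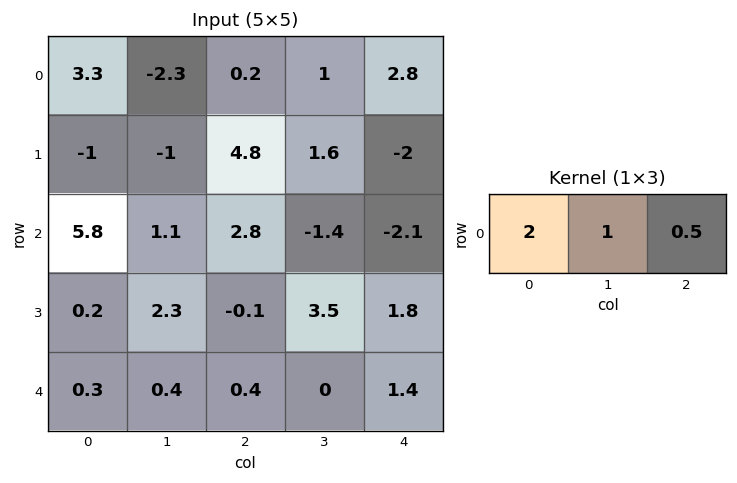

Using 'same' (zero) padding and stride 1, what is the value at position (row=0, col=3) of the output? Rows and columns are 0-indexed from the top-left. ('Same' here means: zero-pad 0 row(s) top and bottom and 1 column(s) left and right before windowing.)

2.8

The receptive field on the zero-padded input at this output position is [0.2 1 2.8]. Elementwise product with the kernel and sum: 0.2·2 + 1·1 + 2.8·0.5.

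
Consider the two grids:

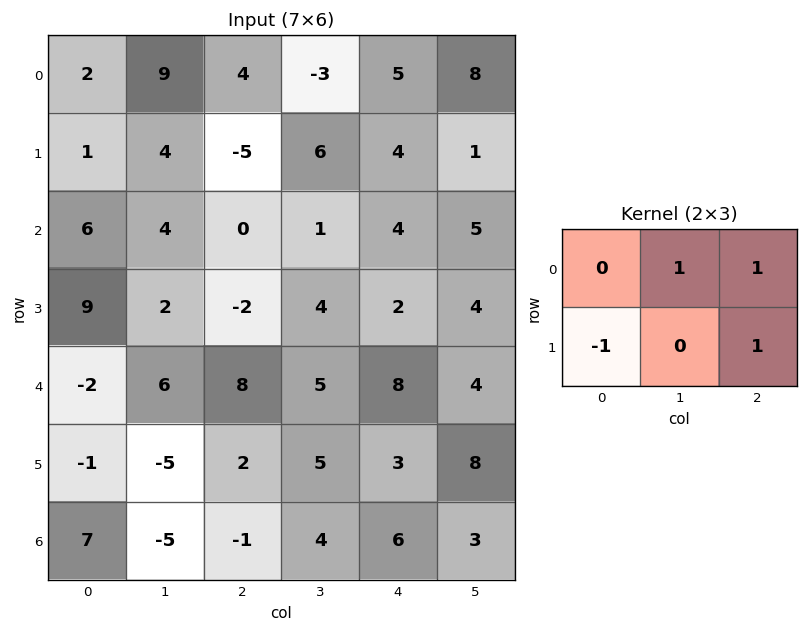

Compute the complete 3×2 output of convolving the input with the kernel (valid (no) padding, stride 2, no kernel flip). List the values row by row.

7 11
-7 9
17 14

Output[0,0]: The receptive field on the input at this output position is [2 9 4 / 1 4 -5]. Elementwise product with the kernel and sum: 9·1 + 4·1 + 1·-1 + -5·1.
Output[0,1]: The receptive field on the input at this output position is [4 -3 5 / -5 6 4]. Elementwise product with the kernel and sum: -3·1 + 5·1 + -5·-1 + 4·1.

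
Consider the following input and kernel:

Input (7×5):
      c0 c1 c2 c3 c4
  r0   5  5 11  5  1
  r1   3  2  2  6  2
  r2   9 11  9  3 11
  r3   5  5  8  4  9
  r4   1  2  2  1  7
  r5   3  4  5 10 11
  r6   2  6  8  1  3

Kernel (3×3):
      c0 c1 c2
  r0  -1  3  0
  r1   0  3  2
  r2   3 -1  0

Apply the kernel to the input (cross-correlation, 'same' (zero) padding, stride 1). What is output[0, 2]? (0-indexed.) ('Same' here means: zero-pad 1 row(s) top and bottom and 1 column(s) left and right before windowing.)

The receptive field on the zero-padded input at this output position is [0 0 0 / 5 11 5 / 2 2 6]. Elementwise product with the kernel and sum: 0·-1 + 0·3 + 11·3 + 5·2 + 2·3 + 2·-1.

47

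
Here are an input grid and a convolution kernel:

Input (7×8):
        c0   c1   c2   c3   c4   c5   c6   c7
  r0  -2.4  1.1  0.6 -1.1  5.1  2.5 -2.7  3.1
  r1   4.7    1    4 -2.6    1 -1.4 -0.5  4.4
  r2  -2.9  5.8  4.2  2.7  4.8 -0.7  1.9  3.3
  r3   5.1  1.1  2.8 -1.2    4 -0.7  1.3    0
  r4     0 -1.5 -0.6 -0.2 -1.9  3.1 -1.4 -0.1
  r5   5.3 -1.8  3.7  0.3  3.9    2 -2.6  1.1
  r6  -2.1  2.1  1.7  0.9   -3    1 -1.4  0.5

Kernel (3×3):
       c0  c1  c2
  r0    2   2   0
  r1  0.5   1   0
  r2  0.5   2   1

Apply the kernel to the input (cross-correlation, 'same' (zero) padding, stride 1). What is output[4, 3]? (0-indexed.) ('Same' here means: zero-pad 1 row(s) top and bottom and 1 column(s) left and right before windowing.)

The receptive field on the zero-padded input at this output position is [2.8 -1.2 4 / -0.6 -0.2 -1.9 / 3.7 0.3 3.9]. Elementwise product with the kernel and sum: 2.8·2 + -1.2·2 + -0.6·0.5 + -0.2·1 + 3.7·0.5 + 0.3·2 + 3.9·1.

9.05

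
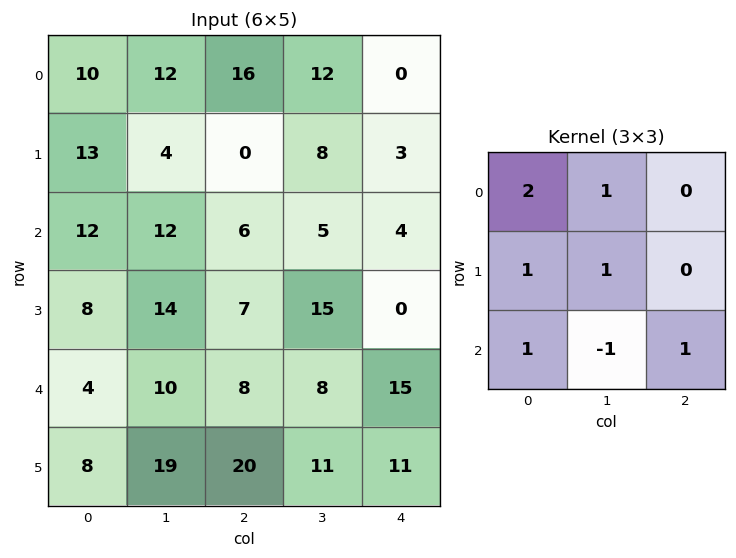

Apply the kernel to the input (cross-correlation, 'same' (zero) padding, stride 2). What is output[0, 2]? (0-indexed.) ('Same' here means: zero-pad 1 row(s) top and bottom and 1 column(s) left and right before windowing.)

The receptive field on the zero-padded input at this output position is [0 0 0 / 12 0 0 / 8 3 0]. Elementwise product with the kernel and sum: 0·2 + 0·1 + 12·1 + 0·1 + 8·1 + 3·-1 + 0·1.

17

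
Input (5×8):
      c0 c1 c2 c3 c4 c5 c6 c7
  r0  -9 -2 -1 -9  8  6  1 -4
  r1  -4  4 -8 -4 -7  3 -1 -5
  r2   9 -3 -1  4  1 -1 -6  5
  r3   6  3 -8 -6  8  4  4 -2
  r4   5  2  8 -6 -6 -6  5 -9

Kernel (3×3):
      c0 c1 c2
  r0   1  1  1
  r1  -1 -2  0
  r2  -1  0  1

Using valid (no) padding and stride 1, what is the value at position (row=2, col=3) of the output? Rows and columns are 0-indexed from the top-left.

-6

The receptive field on the input at this output position is [4 1 -1 / -6 8 4 / -6 -6 -6]. Elementwise product with the kernel and sum: 4·1 + 1·1 + -1·1 + -6·-1 + 8·-2 + -6·-1 + -6·1.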